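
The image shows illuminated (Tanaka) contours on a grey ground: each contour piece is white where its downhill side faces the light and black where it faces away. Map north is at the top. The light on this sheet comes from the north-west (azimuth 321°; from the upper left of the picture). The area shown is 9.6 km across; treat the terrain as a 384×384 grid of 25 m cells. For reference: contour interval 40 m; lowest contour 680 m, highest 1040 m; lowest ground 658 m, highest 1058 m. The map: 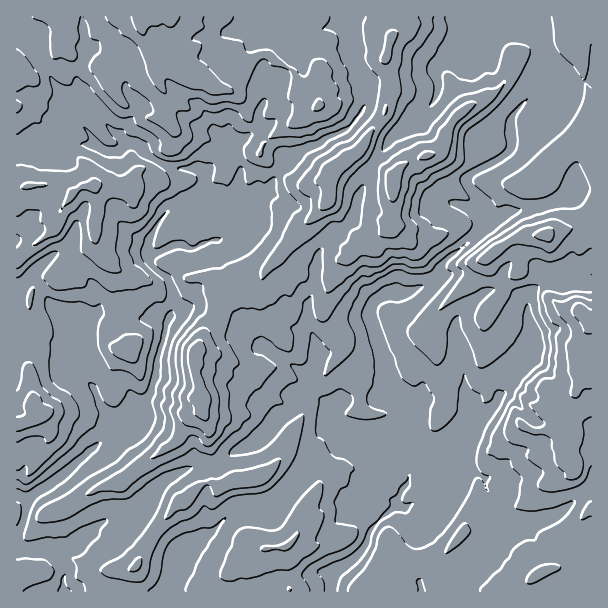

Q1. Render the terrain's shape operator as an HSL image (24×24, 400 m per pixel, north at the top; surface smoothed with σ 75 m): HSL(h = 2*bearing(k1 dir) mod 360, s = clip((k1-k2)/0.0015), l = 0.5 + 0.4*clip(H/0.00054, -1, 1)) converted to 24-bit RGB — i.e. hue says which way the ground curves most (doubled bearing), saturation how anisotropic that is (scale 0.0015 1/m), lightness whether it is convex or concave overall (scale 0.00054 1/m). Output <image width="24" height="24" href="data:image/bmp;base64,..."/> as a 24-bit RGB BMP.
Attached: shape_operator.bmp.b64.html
<image width="24" height="24" href="data:image/bmp;base64,Qk32BgAAAAAAADYAAAAoAAAAGAAAABgAAAABABgAAAAAAMAGAAATCwAAEwsAAAAAAAAAAAAArW6HNoXGLT6c0HmB4DZqLtkrOmZ7lW6wyFl9hZBPVXZLtc9Yf14lEF+C3a3HpoJmQT+BpLp1bnuYT6i5r3m6wIefd1+fZ4GTn48TcAoOQcR0Vpt6kGm69JaPOlxtT3p0bGGPy5m3pZHJzJqnnlvKH5g9Az0q68+8XWO3sWHJnpthXXxrWY2OgKp/pmV0j2mSjRf5matrL3o7VIVPQnBY+pOomydDL2YvMHhbncqoXE6h4pKuWMCcfHDVADmY2euackV5Q3Vn4JuteZahPnhbe4RCql+1tFxlAUKQ79b18ajpR2grSnMgEkQ5+NPle1fHeK0jIS0JJUMURbNW37WbOT9bqHNiMG4qcIJEoYV9N5+GvYZzo0Ctt2pbNWEkRd8tdNUEAjEKsEqB4bj5+tH5Flw3DWwY43TR0Kzy39D7mc7uCDko4Z+Ha1mceoOSmnqhQUquRIpURH55ulkpRXpHsVRi3Iu4DMlN34nEyVyRBjQZRW05PayF/8z2YULQIT4MIYoGRG423HmkqlrYOKtvj2WZk3+WiaF+Zz+QoYJrTFWF13GzTYV3VqB0g619NEnqV7s2zdiEW02mJYpmNXkoLF9M/ISg3Rm9meWDJG9BJ19I7L63O2l3dVJLhXxOhV5MQ4uDtZB5THh1LFqd5qrQb8TMbKdxwTSI2Hnpz9bvfG6/dzOReLJqERc0xmqY9PLXer/KjF24Qm2DJL0nuTe1dm+ahoqlfpGwUUmqv56CXGGSK3FaROtG1jaCqIZxnVZWh+tNZWJAmEprqjGJnT9oAJ6JcECT9/vQkj52fVSBnZJ4SaB50Sd9RX5igY93hU93i1RZia1WcUaHoaRiCjYu4qjUyXe7tHd5zsVrclBoWUFupkWD27+DAKGyMiaG+vrRYnCpY4m1wGDAxUosHlp72494U5t8YkZ3lWJwpcOKLiVs0cKYWYyGBywa0zQ9wbaOvZZrf2KgRUp0YZ3Itt3F0nfkADVO9uTVn0V8ajxEizhepcqYUCNnt+CpP0CbakqGmomvus6XMBpVy9WgZYGLIxxPf8Myy5JpitxcdzddWEM0SYo2p7Q+jF8pCikkk6EWy2RXfllyb5xktalgWiHQisBLIiZJZ6mgTWui8b3HGVBn17qtW5BuKgtKm+XH1Pb34Ko3sCukfbi8PmuRpKdentDLRQmfVLyLwpaMl3iqramOqmtjHki00qx4M00iJE8fN1EcH40s853LPngezUY2AlFJMP84kLEUHN8DLcCTulCkfMCToOXMXQynX3/thpu7bnWbjXmu0Y6rh5hwHTJ18srPzUbCLyqTpNBKAz0kUBP/+tHhJLepwzWUZ34ranY7+Hu4H+sACi5oy+ipoHtJDiM6lJ8banwtT245UGlLmGGI45qpLHNhN62O46/n1IDaqePgxo/pADMaFf/V/cz/u47wv+vtT1mdR4Zw88S+AB0z6+Giry9wIcuKIaDMtZK8bYabT4lzTWxqvGB+/IOeDoJCOEJ45deiML6JX0yE0o+3Bi4xGTsFkskZ626cm2PIhXnDN8fG0G7uad9mi7Xf0nbKGqOsE4pAuHx3ZF2OM1xvsjNaqORw6NB1Dh07++3Qfko/HDYciLQ6kyakl33MgcROM38rcoFTWq95VVqvo0+ulrfPoVi93HHNkUwARgt1wL9ohSVcFcpVLLG20bDd/MTUAzAw6PvO91zMkrFOE45eFsGHW2214rTSj2SiZH2GcXxFdHE6W8QycTobaXYYLwQM8+TYUpTQSb2oHki98pWxITsNAjMA4j2D/8zeADMlvZHc/8ztKYK6XFSWOHVeQ4RF1oyxaIShY6tycbOakkCQsi9clCMif5bVweqeeixERSkfa8o+HVmT8cbv2JLNAFoW47MA/1s/CCsSxzc1/5CuH2ItPHBpa41uSXNavXh9uIN/PU6Mm4pPmCt/kejIPoEvz6ZrnR6Bl6rigue5LUdvY6uC4MW0wKfWBRQu/OTPRmqyE05K79OR/c79JKGgVH1xX2ZxpKtun8qsmSKILjOKr+PCakOMt7l7sE2vqdzhd4msuGCNQkaAS8OK1NCKpmmlRBdXxux2U4B1NlJ7W41SY3A9+r3ILVxrcVVsjLFqnS5zt3CVPLC6lnBHd0FfmMtxY7p+i51cZGyHeGqcg6nDTTl9wMl4fDptQEaI8ePNbURHRHhcUnBgSWNqu9SNpUjNiFasbquHmEaVZ6xqUi7Bj26mh16xncmIqKp5fZ1bRZFtb4ZSgXhKsmhgSps9bjx/XomOy8B30o+vXJ+pSFB4dICAcpBSdj1jpLJyk2h6"/>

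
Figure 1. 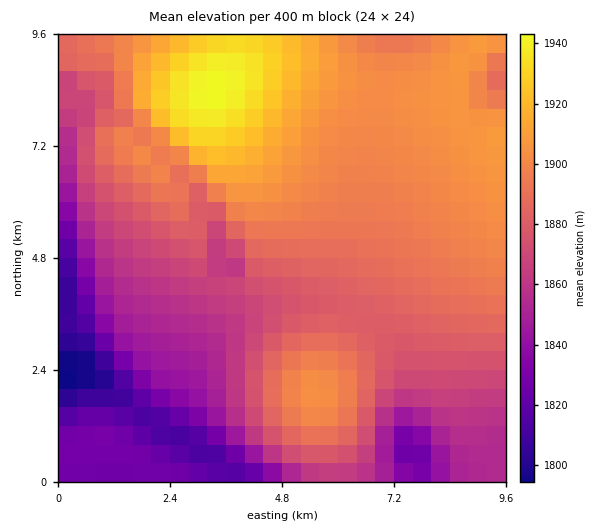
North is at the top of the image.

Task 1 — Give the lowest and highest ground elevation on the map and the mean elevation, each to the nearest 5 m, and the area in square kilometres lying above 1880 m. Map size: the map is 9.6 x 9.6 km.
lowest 1790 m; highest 1945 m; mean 1880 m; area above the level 51.8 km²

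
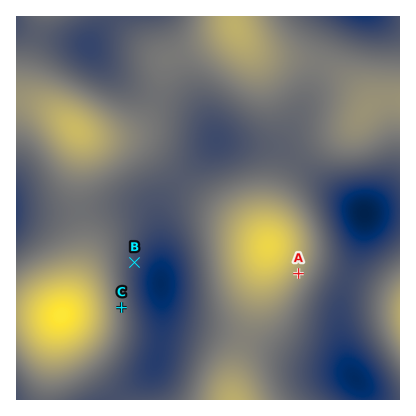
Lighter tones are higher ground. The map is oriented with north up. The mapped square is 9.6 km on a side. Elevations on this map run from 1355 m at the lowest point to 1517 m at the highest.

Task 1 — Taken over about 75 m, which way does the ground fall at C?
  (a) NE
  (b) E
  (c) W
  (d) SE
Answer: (b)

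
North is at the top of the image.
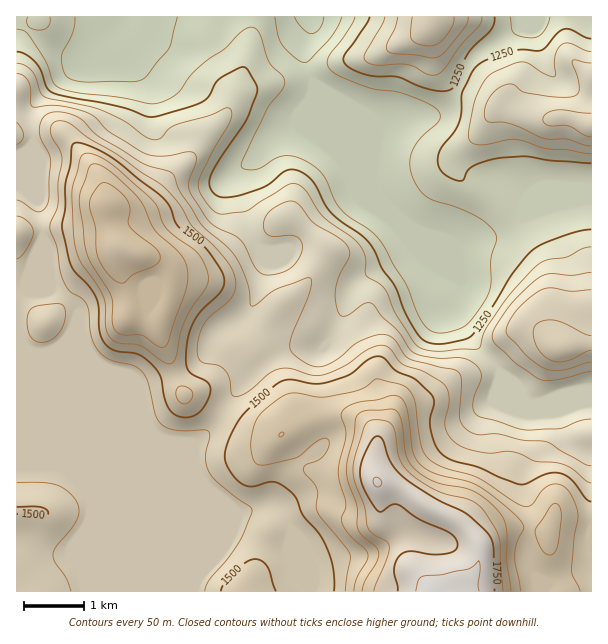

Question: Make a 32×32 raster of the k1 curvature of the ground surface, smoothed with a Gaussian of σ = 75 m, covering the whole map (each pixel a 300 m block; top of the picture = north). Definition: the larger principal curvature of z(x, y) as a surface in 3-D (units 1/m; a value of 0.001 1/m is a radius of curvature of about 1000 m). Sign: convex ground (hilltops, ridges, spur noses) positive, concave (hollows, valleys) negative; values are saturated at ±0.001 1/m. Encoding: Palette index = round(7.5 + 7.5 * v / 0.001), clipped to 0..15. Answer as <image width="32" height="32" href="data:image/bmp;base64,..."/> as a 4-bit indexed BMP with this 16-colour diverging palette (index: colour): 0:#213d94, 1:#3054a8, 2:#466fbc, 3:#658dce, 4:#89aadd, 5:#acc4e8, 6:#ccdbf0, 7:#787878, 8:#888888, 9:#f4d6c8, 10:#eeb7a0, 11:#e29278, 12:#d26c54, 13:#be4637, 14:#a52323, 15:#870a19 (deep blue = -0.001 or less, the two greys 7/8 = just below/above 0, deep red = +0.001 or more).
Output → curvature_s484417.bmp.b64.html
<image width="32" height="32" href="data:image/bmp;base64,Qk12AgAAAAAAAHYAAAAoAAAAIAAAACAAAAABAAQAAAAAAAACAAATCwAAEwsAABAAAAAAAAAAlD0hAKhUMAC8b0YAzo1lAN2qiQDoxKwA8NvMAHh4eACIiIgAyNb0AKC37gB4kuIAVGzSADdGvgAjI6UAGQqHAIiIiIiIm8mId5y5uZvZiKiIeIiIiIi7h3eXvbmt5nqniHd4iIh3i4d3h8yGb/h9p4mYiIiId3qoec7XiN+7vajMuYiIiHd5iLx9uO/bu5zLiZiIh3iIqViXj9/7rJeM2YiIiIiIibubqb/vd4qIm8h4iIiIiJqbqYiv6UZoipmWiIiHiId4qsqFf/p3iKqrvHiId4i7qZu6u8/teIeXd4uIiId4z7mJuqu6r6uWZ4h4d4iHd97ad7y8mby7yYeah4h4iFf6aYiqVq3azO2YnMiJiK18+GmZiGaL+masub7/nai/3udnioiZmdpUaf66mKy3f9nqeIm4mYrIZneNyYmHl2+ny7u6zJiLyIh2ecuqh5mvh7q9p3vZe6iHd4mciKeK3c3bypd2y8yHd3iYmonYic27qqmph8/rmId3iIiJ7Lraqnp4q8zqeIiId5mIiJV83ey6d5rNtmeImIqoeIiHrO+5uVV3nqh4iJmqh3eId3z8ic+Wd5ypiImZmHd4eIev6XZ86IiZiIiJmsuHeXq8/neIqt2Id4h3eIiuur3Pj/7cqZquyHd3d3d2bMve/N2ImIZ3e8qYiIiHiqrZqor5Rnh3iJq6u5mZiKyZvJdt6nd3eIeHuoi+/9idiJq777mIiId4mKt3eKrf3YeJePebqIiIeJech2aIec3uyHfH"/>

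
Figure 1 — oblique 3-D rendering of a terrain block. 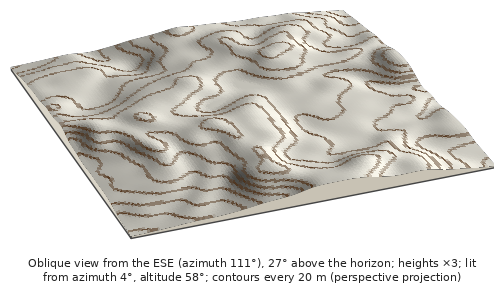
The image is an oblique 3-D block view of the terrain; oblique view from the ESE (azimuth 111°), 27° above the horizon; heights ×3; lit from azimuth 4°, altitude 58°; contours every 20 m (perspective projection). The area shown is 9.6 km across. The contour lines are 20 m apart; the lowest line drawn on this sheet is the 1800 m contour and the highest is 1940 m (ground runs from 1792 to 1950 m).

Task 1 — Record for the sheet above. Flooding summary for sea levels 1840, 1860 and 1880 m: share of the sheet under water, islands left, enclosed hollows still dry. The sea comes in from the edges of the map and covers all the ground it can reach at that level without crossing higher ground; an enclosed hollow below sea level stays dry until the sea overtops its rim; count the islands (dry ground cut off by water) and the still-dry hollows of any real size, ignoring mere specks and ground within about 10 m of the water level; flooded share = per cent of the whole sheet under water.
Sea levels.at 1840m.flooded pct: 10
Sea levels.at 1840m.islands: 0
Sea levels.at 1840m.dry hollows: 0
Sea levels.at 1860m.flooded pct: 20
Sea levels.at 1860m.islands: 0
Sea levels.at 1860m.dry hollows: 0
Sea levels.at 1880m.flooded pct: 41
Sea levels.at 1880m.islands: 0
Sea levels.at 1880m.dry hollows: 0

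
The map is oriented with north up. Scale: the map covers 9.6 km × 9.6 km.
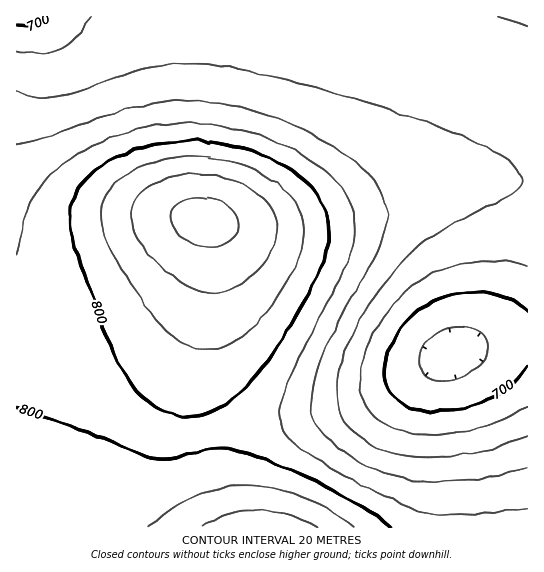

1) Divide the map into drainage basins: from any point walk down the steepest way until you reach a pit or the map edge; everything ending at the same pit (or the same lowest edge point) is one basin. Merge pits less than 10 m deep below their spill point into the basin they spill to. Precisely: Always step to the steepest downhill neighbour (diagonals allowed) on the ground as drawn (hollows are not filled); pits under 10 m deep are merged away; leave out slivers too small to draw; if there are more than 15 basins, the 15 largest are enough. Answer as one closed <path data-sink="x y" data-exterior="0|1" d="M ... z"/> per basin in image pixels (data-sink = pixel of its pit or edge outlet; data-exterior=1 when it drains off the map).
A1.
<path data-sink="450 354" data-exterior="0" d="M527 180l-49 0-40 5-36 8-64 22-52 10-41 2-39-7 3 9 0 38-9 52-23 63-44 96 0 19 6 13 9 13 5 5 374 0z"/><path data-sink="18 17" data-exterior="1" d="M201 16l-185 1 1 511 135-1-16-22-3-8 0-19 32-68 24-59 15-48 5-36 0-38-1-6-9-9-3-13 0-66 5-72z"/><path data-sink="527 17" data-exterior="1" d="M527 16l-325 0-1 47-5 72 0 66 4 16 3 3 28 5 55 0 52-10 64-22 36-8 40-5 49 0z"/>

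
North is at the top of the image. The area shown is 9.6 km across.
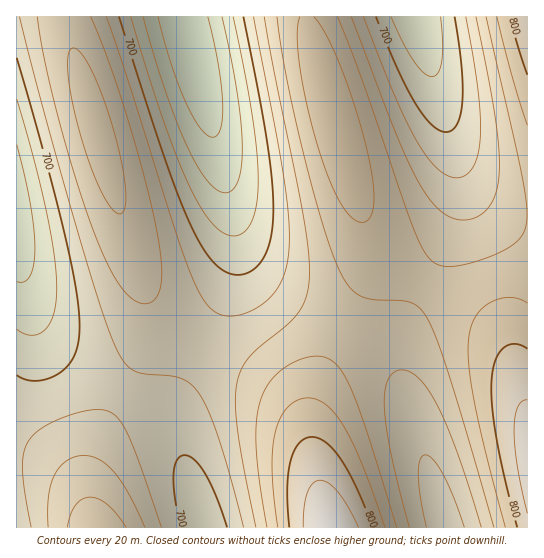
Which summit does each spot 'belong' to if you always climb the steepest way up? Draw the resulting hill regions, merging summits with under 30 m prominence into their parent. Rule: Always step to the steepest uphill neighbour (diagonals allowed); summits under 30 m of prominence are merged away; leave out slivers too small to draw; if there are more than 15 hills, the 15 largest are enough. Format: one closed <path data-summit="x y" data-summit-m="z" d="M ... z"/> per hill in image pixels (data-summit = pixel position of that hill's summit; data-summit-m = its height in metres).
<path data-summit="527 455" data-summit-m="829" d="M417 16l-234 1 34 130 20 88 14 31 19 21 11 8 78 42 15 11 15 15 10 15 9 23 38 127 81 0 1-313-14-2-23-9-10-7-16-19-13-33z"/><path data-summit="97 131" data-summit-m="767" d="M182 16l-166 1 0 241 16 56 13 25 18 18 88 54 17 16 9 16-4-20 3-26 19-42 26-48 14-42 0-36-6-31z"/><path data-summit="331 527" data-summit-m="837" d="M234 220l1 45-3 13-11 29-40 75-8 27 0 14 4 19 27 85 241 1-37-127-9-23-10-15-15-15-15-11-58-30-31-20-15-16-8-12-10-24z"/><path data-summit="97 527" data-summit-m="774" d="M17 259l-1 268 187 1-22-75-13-26-17-16-17-12-65-38-24-22-13-25z"/><path data-summit="527 17" data-summit-m="817" d="M527 16l-110 1 35 128 13 33 8 11 18 15 30 11 7-1z"/>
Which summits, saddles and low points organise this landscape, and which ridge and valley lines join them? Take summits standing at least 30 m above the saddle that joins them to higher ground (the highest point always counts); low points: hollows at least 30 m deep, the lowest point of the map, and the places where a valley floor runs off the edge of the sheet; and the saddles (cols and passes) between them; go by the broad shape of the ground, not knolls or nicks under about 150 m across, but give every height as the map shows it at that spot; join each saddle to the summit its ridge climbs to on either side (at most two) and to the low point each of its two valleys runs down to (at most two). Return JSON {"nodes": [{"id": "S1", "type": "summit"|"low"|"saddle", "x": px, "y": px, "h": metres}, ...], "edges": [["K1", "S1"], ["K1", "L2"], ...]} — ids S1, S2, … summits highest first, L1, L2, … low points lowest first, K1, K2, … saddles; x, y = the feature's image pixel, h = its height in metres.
{"nodes": [
{"id": "S1", "type": "summit", "x": 331, "y": 527, "h": 837},
{"id": "S2", "type": "summit", "x": 527, "y": 457, "h": 829},
{"id": "S3", "type": "summit", "x": 527, "y": 18, "h": 817},
{"id": "S4", "type": "summit", "x": 97, "y": 527, "h": 774},
{"id": "S5", "type": "summit", "x": 97, "y": 130, "h": 767},
{"id": "L1", "type": "low", "x": 187, "y": 35, "h": 625},
{"id": "L2", "type": "low", "x": 17, "y": 213, "h": 647},
{"id": "L3", "type": "low", "x": 417, "y": 18, "h": 665},
{"id": "L4", "type": "low", "x": 445, "y": 525, "h": 712},
{"id": "K1", "type": "saddle", "x": 425, "y": 283, "h": 763},
{"id": "K2", "type": "saddle", "x": 527, "y": 213, "h": 760},
{"id": "K3", "type": "saddle", "x": 345, "y": 329, "h": 754},
{"id": "K4", "type": "saddle", "x": 202, "y": 345, "h": 727},
{"id": "K5", "type": "saddle", "x": 122, "y": 393, "h": 717}],
"edges": [["K1", "S2"], ["K1", "L3"], ["K1", "L4"], ["K2", "S2"], ["K2", "S3"], ["K2", "L3"], ["K3", "S1"], ["K3", "S2"], ["K3", "L1"], ["K3", "L4"], ["K4", "S1"], ["K4", "S5"], ["K4", "L1"], ["K4", "L2"], ["K5", "S4"], ["K5", "S5"], ["K5", "L2"]]}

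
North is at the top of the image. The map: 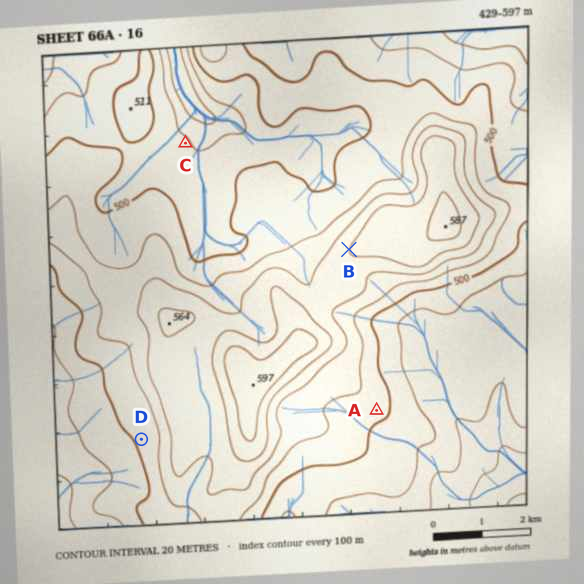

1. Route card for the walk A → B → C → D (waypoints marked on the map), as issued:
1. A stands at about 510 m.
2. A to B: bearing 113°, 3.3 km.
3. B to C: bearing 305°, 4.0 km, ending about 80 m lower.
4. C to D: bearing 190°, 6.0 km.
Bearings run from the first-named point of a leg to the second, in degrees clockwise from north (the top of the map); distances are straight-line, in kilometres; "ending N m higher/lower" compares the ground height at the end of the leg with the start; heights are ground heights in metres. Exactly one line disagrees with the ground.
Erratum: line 2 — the bearing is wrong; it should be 351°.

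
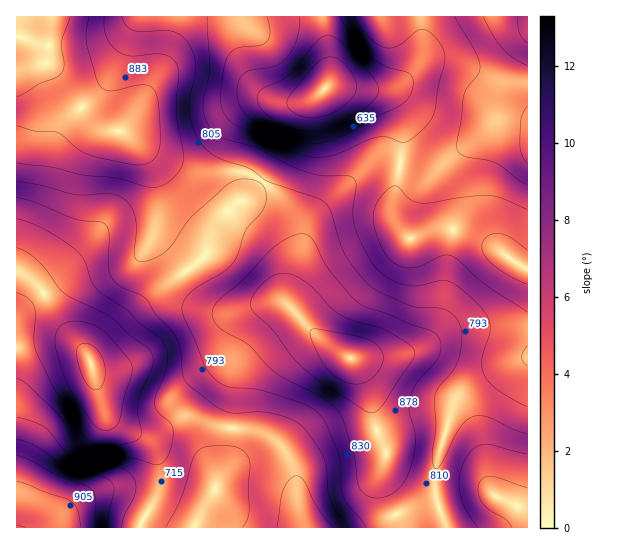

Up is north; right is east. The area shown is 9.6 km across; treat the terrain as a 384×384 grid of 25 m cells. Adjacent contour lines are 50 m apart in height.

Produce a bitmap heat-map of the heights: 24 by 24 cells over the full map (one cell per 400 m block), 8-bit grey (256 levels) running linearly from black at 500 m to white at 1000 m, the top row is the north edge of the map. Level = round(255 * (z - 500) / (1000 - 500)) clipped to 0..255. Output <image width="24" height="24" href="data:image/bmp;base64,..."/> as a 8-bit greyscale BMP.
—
<image width="24" height="24" href="data:image/bmp;base64,Qk12BgAAAAAAADYEAAAoAAAAGAAAABgAAAABAAgAAAAAAEACAAATCwAAEwsAAAABAAAAAAAAAAAAAAEBAQACAgIAAwMDAAQEBAAFBQUABgYGAAcHBwAICAgACQkJAAoKCgALCwsADAwMAA0NDQAODg4ADw8PABAQEAAREREAEhISABMTEwAUFBQAFRUVABYWFgAXFxcAGBgYABkZGQAaGhoAGxsbABwcHAAdHR0AHh4eAB8fHwAgICAAISEhACIiIgAjIyMAJCQkACUlJQAmJiYAJycnACgoKAApKSkAKioqACsrKwAsLCwALS0tAC4uLgAvLy8AMDAwADExMQAyMjIAMzMzADQ0NAA1NTUANjY2ADc3NwA4ODgAOTk5ADo6OgA7OzsAPDw8AD09PQA+Pj4APz8/AEBAQABBQUEAQkJCAENDQwBEREQARUVFAEZGRgBHR0cASEhIAElJSQBKSkoAS0tLAExMTABNTU0ATk5OAE9PTwBQUFAAUVFRAFJSUgBTU1MAVFRUAFVVVQBWVlYAV1dXAFhYWABZWVkAWlpaAFtbWwBcXFwAXV1dAF5eXgBfX18AYGBgAGFhYQBiYmIAY2NjAGRkZABlZWUAZmZmAGdnZwBoaGgAaWlpAGpqagBra2sAbGxsAG1tbQBubm4Ab29vAHBwcABxcXEAcnJyAHNzcwB0dHQAdXV1AHZ2dgB3d3cAeHh4AHl5eQB6enoAe3t7AHx8fAB9fX0Afn5+AH9/fwCAgIAAgYGBAIKCggCDg4MAhISEAIWFhQCGhoYAh4eHAIiIiACJiYkAioqKAIuLiwCMjIwAjY2NAI6OjgCPj48AkJCQAJGRkQCSkpIAk5OTAJSUlACVlZUAlpaWAJeXlwCYmJgAmZmZAJqamgCbm5sAnJycAJ2dnQCenp4An5+fAKCgoAChoaEAoqKiAKOjowCkpKQApaWlAKampgCnp6cAqKioAKmpqQCqqqoAq6urAKysrACtra0Arq6uAK+vrwCwsLAAsbGxALKysgCzs7MAtLS0ALW1tQC2trYAt7e3ALi4uAC5ubkAurq6ALu7uwC8vLwAvb29AL6+vgC/v78AwMDAAMHBwQDCwsIAw8PDAMTExADFxcUAxsbGAMfHxwDIyMgAycnJAMrKygDLy8sAzMzMAM3NzQDOzs4Az8/PANDQ0ADR0dEA0tLSANPT0wDU1NQA1dXVANbW1gDX19cA2NjYANnZ2QDa2toA29vbANzc3ADd3d0A3t7eAN/f3wDg4OAA4eHhAOLi4gDj4+MA5OTkAOXl5QDm5uYA5+fnAOjo6ADp6ekA6urqAOvr6wDs7OwA7e3tAO7u7gDv7+8A8PDwAPHx8QDy8vIA8/PzAPT09AD19fUA9vb2APf39wD4+PgA+fn5APr6+gD7+/sA/Pz8AP39/QD+/v4A////AN7Z07uSeXeCiomDdWNbaIigqKegobfJ0NHNx7aagHN7i4+GdGZjeZ2xsqeeqcbR0MS4qJqOfG10h42GdmppfqO+wq+cqcTKxqqYfWZgXl5tf4SBdmxwhafCybeboLa5tIyBZEA4R1hodHl5dHN9k7LGxredmKSkm3lsTiwqRWJscn6CgoeRpL7MxbGclJaQhmlWNRwjPmB1gpKXmqOwxNrdz7afkouAd1pHJxUhNVJ2kaCmrbvM4/Xv3Miwmod1a1E+IhosQld6mKivucrd7PTt28u7oop3alI/MDJEXHKKo7O8x9fi4NfOwrSsnot7bk9HRlBgcoOTpLTD097czr2vo5iVkIFxZEdKVGR7iYuPl6GzydTNv6yYhXx/fm1cUElRXGyElpeTkJOftMG+sZyEal9naVlKR1ZfanSDl56ZkpKYpbK0qJB1WlBXXFJKTmlzfoKGl6Ofl5SWnKaqoIhtWlhaXFpXXIOMlJaWoqunn5iVmJ2clIZxY2dqZ2VmbaOnrbK1vL2yp56ZmJCGgH93amx0dXJ1g7y+w8zS1c26pZaPhXNkY2twa2p1fYGGlMrLz9je3NG3ln5vXUc5PExdY2RtfIiPmNfU1NbY2c+zi2xSOCMVFSY9TldleIiQlubg29LMz8u0jmpKNCUPBREpPkxgdoOJkOzo4c/Bv7+zlW9UTEEkDhg2SlBcb32Ikujo4Mm0q6ymkHNmY1c8JzJUZV9gb4GUpejr4sepl5WUiHdvaVxIO09vdmtqeY2esQ=="/>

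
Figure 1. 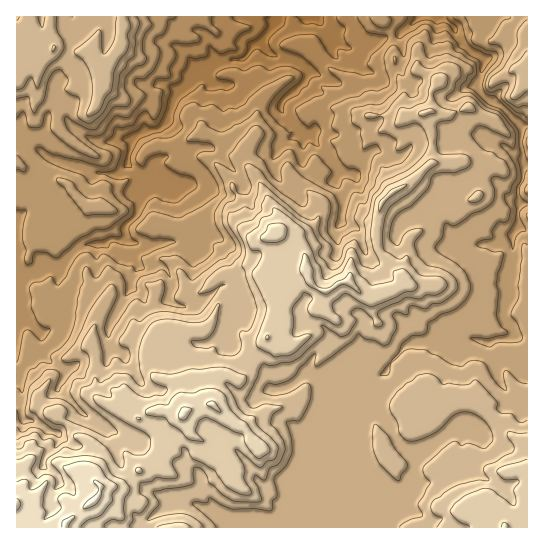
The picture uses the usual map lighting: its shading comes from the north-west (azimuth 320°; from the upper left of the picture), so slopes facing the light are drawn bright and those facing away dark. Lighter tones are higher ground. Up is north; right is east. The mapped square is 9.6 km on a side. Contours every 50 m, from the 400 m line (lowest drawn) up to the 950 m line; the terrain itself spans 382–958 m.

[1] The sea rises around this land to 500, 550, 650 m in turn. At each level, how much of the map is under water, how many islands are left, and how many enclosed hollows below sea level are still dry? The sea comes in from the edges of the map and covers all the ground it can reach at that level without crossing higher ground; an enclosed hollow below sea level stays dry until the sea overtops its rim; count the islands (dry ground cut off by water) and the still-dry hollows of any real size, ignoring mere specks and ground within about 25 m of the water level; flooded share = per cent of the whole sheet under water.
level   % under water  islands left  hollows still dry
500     9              0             0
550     18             0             0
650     42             0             0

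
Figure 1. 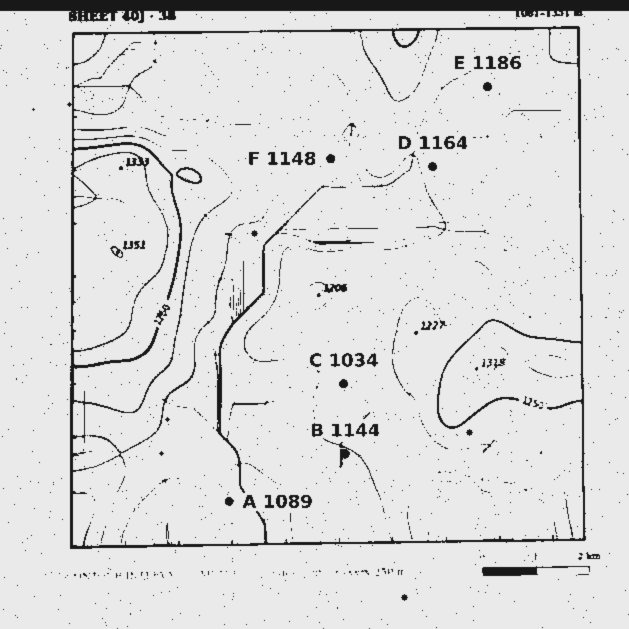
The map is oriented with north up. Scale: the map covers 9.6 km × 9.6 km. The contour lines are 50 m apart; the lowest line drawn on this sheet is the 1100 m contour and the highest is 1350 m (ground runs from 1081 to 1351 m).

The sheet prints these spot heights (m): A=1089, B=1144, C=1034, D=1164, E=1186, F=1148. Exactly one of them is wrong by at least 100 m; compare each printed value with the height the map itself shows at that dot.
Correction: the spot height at C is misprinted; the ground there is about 1159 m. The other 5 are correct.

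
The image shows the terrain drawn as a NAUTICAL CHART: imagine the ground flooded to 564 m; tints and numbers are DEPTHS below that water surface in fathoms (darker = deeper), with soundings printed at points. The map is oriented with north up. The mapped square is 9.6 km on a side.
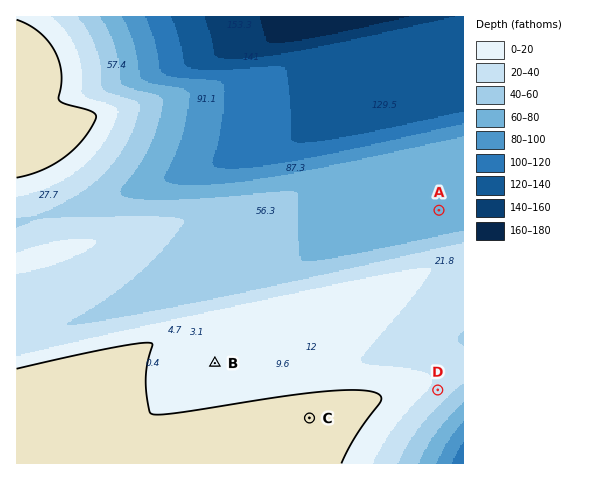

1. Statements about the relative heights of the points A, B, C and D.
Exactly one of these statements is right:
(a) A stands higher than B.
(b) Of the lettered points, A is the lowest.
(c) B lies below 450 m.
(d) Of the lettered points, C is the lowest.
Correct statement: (b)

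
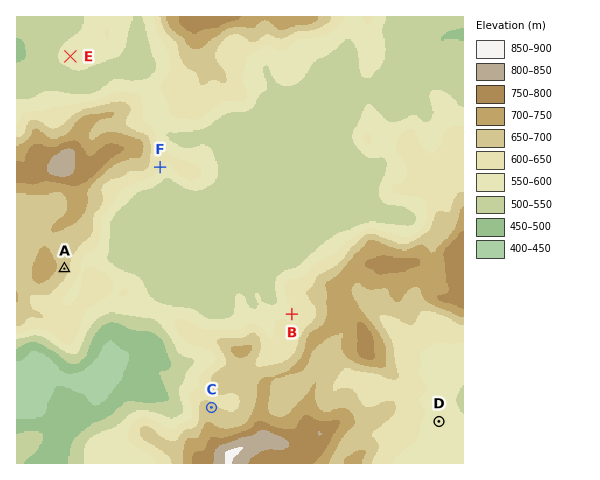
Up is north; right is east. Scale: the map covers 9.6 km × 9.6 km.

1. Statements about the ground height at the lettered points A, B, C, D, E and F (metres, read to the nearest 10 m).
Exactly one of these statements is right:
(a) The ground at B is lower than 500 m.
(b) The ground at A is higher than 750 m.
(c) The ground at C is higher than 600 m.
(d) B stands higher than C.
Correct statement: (c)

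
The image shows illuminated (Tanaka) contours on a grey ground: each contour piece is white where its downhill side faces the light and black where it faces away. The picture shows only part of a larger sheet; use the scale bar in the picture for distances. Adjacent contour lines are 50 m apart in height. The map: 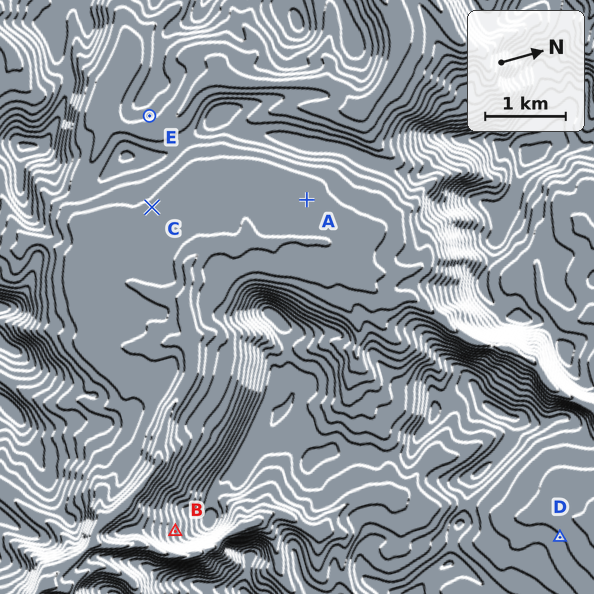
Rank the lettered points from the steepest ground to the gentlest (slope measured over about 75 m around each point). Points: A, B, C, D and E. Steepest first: B E D C A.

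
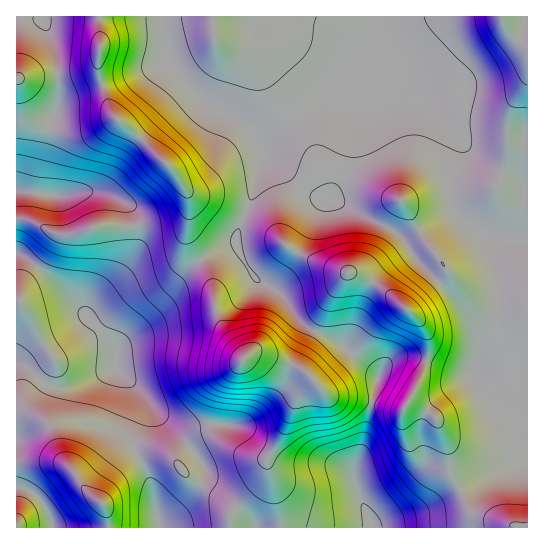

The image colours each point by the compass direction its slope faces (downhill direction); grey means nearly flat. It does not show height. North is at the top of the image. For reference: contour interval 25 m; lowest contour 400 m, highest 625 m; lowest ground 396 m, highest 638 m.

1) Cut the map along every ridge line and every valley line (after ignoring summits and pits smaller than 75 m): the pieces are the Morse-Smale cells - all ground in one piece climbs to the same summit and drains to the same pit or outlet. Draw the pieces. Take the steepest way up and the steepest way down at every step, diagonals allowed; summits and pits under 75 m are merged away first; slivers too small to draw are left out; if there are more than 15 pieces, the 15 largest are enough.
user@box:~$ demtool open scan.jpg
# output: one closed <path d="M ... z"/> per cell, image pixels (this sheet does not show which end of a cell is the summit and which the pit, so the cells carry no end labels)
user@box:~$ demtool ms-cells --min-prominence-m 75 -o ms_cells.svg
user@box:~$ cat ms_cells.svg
<path d="M527 16l-366 1 7 42 33 41 40 23 14 14 10 22 17 9 31 25 10 7 20 4 52 28 10 10 10 16 44 44 18 23 4 8 0 14-6 22 0 6 14 16 8 16 26 22 2 24-2 8-18 7-82 43-45 13-4 4 154-1z"/><path d="M22 191l-6 0 0 171 10 5 17 16 11 5 23-1 38-19 24 22 4 8 0 11-10 21 0 15 19 42 9 41 211-1-1-8-11-20-7-24 8-24 8-41 10-32 0-3-10-10-30-22-33-16-11-12-11-17-7-7-22-13-11-16-7-18-16 5-28 16-72 77-4 18-4-15-22-24-4-8 8-15 30-29 8-14 4-13 0-16-4-15-10-10-22-9-22 0-16 4-13 0z"/><path d="M161 16l-116 0-2 3-27 0 0 171 34 6 13 0 16-4 22 0 26 12 6 7 3 8 1 23-6 19-6 8-30 29-8 15 4 8 22 24 4 15 4-18 72-77 12-8 31-14 1-12 14-29 12-43-2-10-6-12-14-14-40-23-29-34-5-12z"/><path d="M263 157l-12 45-14 29-1 12 8 19 11 16 22 13 7 7 11 17 11 12 37 18 36 30-18 76-8 22 7 26 11 20 1 8 51-16 82-43 18-7 2-8-2-24-26-22-8-16-14-16 0-6 6-22 0-14-13-20-53-55-10-16-10-10-52-28-22-5-39-31z"/><path d="M17 363l-1 123 14 5 11 10 8 13 4 14 106 0-7-41-19-42 0-15 10-21 0-11-4-8-24-22-38 19-23 1-11-5-17-16z"/><path d="M17 487l-1 40 35 1 1-6-3-8-8-13-11-10z"/>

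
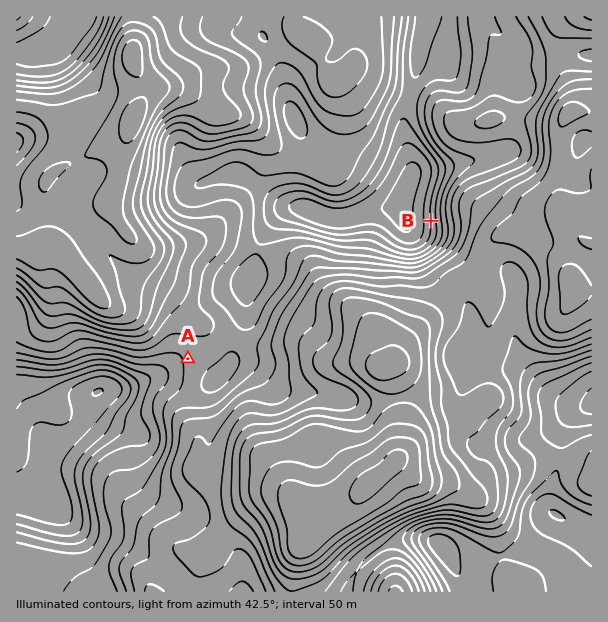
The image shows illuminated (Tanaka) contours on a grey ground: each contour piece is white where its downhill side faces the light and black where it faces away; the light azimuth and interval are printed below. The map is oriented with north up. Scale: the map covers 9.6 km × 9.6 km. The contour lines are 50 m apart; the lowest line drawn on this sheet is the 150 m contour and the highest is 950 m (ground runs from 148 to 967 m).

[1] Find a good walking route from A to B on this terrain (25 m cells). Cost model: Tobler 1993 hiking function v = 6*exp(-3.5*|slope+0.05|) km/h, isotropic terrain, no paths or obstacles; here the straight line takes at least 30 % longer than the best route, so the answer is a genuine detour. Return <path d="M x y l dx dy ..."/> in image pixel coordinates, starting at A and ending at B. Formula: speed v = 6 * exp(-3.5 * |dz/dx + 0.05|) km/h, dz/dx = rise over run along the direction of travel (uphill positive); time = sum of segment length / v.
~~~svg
<path d="M188 359l63-32 7-7 6-12 26-26 10-21 5-4 6-3 102 0 9-5 6-6 3-6 0-16"/>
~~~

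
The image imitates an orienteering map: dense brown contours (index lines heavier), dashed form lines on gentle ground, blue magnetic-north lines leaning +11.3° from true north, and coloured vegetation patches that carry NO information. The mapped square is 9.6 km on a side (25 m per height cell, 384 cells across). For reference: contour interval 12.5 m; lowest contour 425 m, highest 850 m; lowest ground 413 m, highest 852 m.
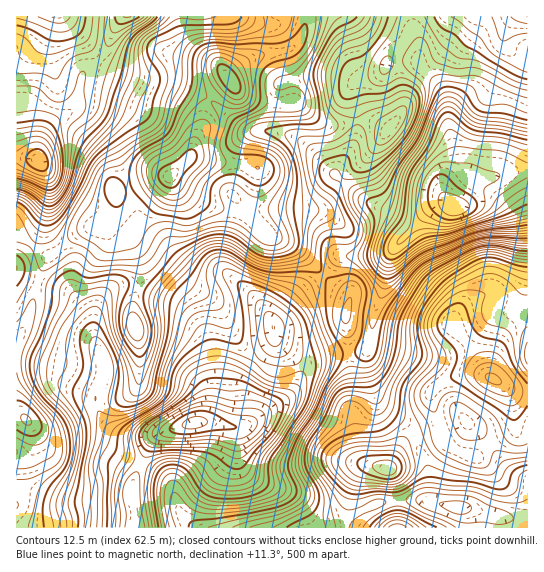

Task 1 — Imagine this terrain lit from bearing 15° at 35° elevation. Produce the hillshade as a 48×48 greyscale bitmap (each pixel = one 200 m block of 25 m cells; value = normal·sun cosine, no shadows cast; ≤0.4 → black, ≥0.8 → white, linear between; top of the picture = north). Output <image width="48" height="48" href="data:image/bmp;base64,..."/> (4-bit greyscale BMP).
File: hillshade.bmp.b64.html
<image width="48" height="48" href="data:image/bmp;base64,Qk32BAAAAAAAAHYAAAAoAAAAMAAAADAAAAABAAQAAAAAAIAEAAATCwAAEwsAABAAAAAAAAAAAAAAABEREQAiIiIAMzMzAERERABVVVUAZmZmAHd3dwCIiIgAmZmZAKqqqgC7u7sAzMzMAN3d3QDu7u4A////AGZ4iHd3dkRWiaqruqqYZmZ5q8y7qYh3ZmZ4iHd4dkRXiru7u6qYZWZ4m7upiHZlVnd3d3d4dkRomru7uqmHZURFVnh2VEREVnZmZnd3ZVV5qquqqXZUMzIhATRDMiI0VlVVVnh2VWeaqpmZhlQyIiMhEjQzMyJFZlVVVnh2VnmrqYiIdlQyI0VVVmZUQzRWVGZWZndmZ5vMupmYd3ZUVneJmYdURVZlQ1Vmd3ZneKzMy6qZmYdmeJmqqodVV3dlREVniHdmd4mru6qYmYiIiZqqqYZWeHdlVlZ5mYdkMzRniIdmd4iJiIiZmHZWd3ZlZnirqodTEAAjRFREVWeIh3eIh2VWd2VVVpq7qYdUIQASIzNERFZ3d4iYdlVWZUREVpu6h3ZmUzREM0REMjRWeJqpdmZmVEM0Z5qYdmZmVWZmVEVDIjRWeKqph3iHZURWiYiHZmdlVWZlVEQzNGZmeJqph4iHZmZ4mnd3d3dkNGZVREMzWId2ZniYd3d3ZniJmXZmd3ZDNFZlVERFeIdlVWd3ZmZVVniIh3Zmd3UyNWZmVVRXiHdlRFZnZlREVniIh3ZmZmVDRod2ZlVnh2ZURFZ3ZlVFZniIdndmZlVEaJh2ZVZ3dlVERWZ3dmZmd3d3dnd2ZlVWeYh2VVZ3dUM0Vmd3eHeIiHd3d3d3ZlRWeHZmVmeHUyM0Vnd3iYiIiIdnd3d2ZUNFZmVVZnh1MiNFZ3iJqZiJmYd3iHZlVEM0VVVFV3dSABI0Z4mrupmaqpiJmVVlREMzNFVUVmQgAAEkeJmru6u8y6qru0VmVERERVZURDEAABI1d3eImqvN3czd3VaHZEVmZmZUMhAAI0VnZVVmd5vN7u//7miYdVZmZmVDIhETRniHVEZ2VXm87v//7Ymqh2dmZmQzMzNFZ4iGVWiXVWirze7u3Ku7l3dmZlQzRVVmd4h3Z4qYZmiZmqqqqszLmHZmZkM0Vmd2Zmd3iZl2ZneHdmZ4me7biHdnZTNFZmZlVWZ4mYZEVnd2VFZ4iO7Jd3d3ZURWVVVVVWeImHQzRmZmVWZ3eMuWVniIdmd2VVVWZ3iIdmVERFVVVmZmZodkRnmZh4mHZnd4iZmXZVZUMzNFVVVVVVVDRomZmaqYh3iaq7qGVFVVQyNFVVREQ0MzV4mZmaqIiHeJqZdkRFVWVDNWZTMiIjM0Z4iIiJh3h3ZmZVQzVmZmdlRWUyEREVRFZ3iHd3d3iHZCMzM0aIh3h2VVQiIiM2ZVZnd3d3Z3d3UzRVVWiZiImIdUMjRERWVVZmZnd3d3d1NFd3d4mIiJmZl0M0VVRFVWZmZnd2ZnZURoh3eIiHd4mal1M0VUM1VWZmZ3ZlVmVVaZdlVnd2Z3iJh1RERDNGZmZmZ3ZVVmZnmpdVVVZmZmZ3dlVEQ0VmZVVVZ3ZVZneKu5h2ZVVVVVZmZlVVRFZ2VVVVZ4iIiImsy6mYd2VURVZmZlVVVWZkRERWd4mqmJq7uqmId3ZURFZmZVVVVmZUREVmd5u7mZqqqph3d3ZURWZmZVVVZmVQ=="/>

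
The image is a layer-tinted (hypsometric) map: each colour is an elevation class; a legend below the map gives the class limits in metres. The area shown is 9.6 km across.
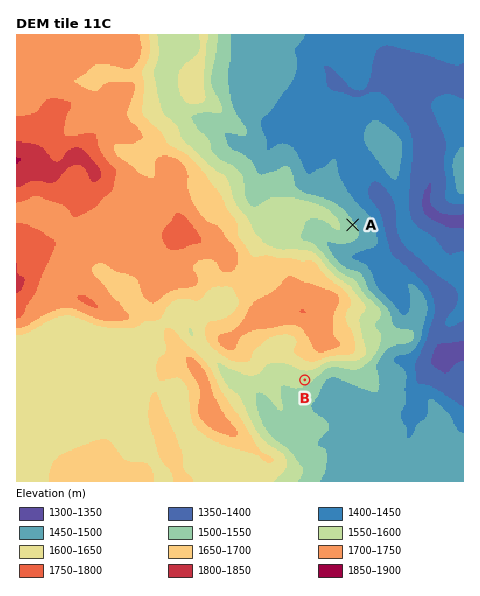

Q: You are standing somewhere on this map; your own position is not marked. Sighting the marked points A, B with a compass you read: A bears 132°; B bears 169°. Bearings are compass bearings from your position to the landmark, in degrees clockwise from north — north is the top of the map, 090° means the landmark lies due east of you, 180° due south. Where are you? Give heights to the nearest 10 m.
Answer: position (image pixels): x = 258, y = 140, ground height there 1470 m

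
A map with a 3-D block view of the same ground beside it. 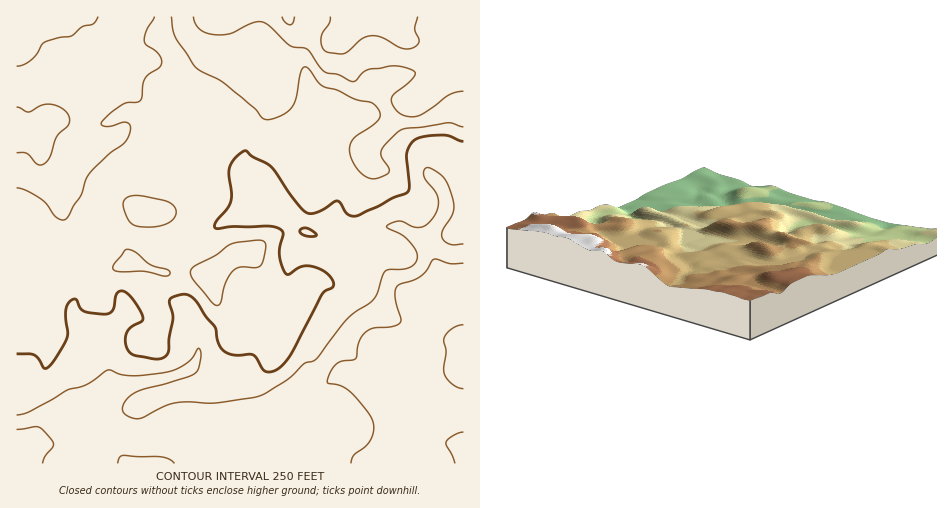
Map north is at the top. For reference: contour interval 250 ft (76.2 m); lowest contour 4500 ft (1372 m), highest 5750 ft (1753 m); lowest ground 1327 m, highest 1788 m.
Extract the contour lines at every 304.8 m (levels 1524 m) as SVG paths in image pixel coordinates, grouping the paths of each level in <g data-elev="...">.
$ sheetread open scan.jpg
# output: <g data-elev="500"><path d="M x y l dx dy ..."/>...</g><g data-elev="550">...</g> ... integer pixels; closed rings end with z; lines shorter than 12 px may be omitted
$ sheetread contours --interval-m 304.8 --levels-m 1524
<g data-elev="1524"><path d="M17 354l17 1 5 4 4 9 4 0 8-9 12-20 1-6-2-21 3-10 6-3 2 2 3 7 4 3 24 3 5-5 4-16 5-2 4 2 6 5 8 11 3 9-1 3-11 6-4 6-2 9 3 8 8 6 18 3 8-1 5-3 2-5 0-11 4-21-3-18 4-3 11-3 5 2 5 4 11 16 8 10 4 16 5 8 11 5 18 0 4 2 8 13 5 2 7-2 7-5 7-9 31-60 4-5 8-4 1-4-4-6-5-5-14-6-10 1-11 7-4 0-5-9-2-10 4-23-5-4-12-2-51 2 1-6 11-13 4-7 1-9-3-21 1-6 4-6 11-9 7 6 17 8 5 6 23 32 10 10 5 1 7-2 18-11 4 2 6 11 8 2 53-24 1-7-2-31 2-8 5-6 11-4 19-1 19 6"/><path d="M306 236l8 0 3-1-9-6-7 0-1 3z"/></g>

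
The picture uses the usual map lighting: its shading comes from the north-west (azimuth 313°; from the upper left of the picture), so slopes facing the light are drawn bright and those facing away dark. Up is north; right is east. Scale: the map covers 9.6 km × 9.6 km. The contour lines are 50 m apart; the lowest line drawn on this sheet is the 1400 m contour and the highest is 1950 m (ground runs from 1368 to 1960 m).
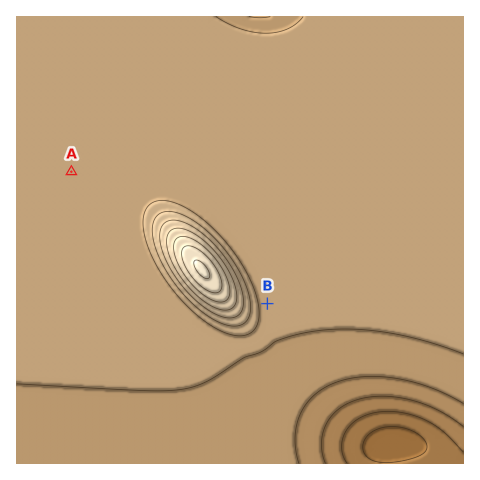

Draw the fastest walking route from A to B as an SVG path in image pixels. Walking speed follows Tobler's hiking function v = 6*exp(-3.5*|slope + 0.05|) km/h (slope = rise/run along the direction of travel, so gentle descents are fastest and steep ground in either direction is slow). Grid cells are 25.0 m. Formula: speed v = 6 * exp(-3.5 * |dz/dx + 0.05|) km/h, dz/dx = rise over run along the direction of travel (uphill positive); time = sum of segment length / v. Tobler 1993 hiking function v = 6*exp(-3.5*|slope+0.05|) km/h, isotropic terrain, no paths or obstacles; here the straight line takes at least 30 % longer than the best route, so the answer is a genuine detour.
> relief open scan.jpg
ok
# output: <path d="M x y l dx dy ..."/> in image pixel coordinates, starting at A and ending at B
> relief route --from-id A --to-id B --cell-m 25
<path d="M71 172l40 20 12 0 11 5 25 0 42 21 48 48 18 38"/>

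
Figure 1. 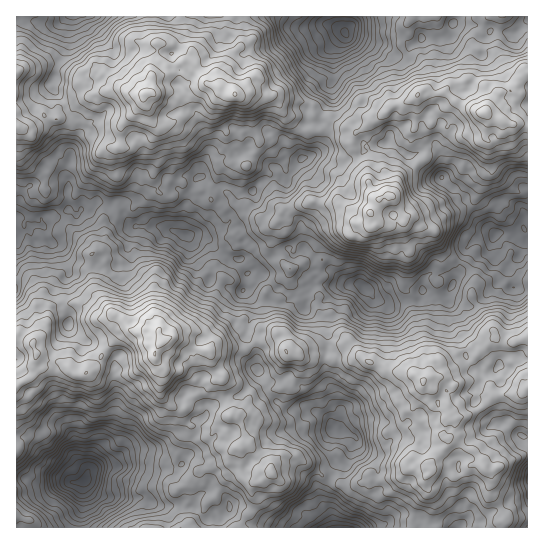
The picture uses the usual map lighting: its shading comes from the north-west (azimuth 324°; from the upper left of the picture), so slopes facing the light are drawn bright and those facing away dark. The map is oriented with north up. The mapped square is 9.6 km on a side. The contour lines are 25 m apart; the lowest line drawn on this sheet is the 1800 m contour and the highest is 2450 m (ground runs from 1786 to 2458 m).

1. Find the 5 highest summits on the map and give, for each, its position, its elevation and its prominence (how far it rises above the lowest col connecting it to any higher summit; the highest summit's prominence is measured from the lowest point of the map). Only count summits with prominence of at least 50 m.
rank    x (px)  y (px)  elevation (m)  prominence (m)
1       162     342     2458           672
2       143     94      2435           314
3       235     94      2427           73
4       485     113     2415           203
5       391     195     2406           152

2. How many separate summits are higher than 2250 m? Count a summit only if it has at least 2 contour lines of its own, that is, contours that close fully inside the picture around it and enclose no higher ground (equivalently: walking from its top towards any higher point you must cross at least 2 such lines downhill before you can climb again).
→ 8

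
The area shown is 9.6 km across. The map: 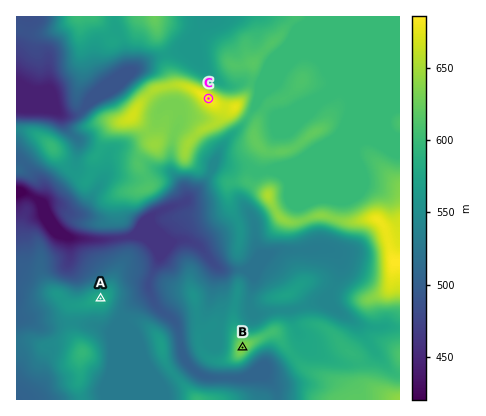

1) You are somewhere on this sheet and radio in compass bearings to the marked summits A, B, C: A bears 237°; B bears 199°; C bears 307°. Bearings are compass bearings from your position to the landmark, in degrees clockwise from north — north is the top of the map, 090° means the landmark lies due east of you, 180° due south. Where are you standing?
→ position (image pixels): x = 303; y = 169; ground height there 600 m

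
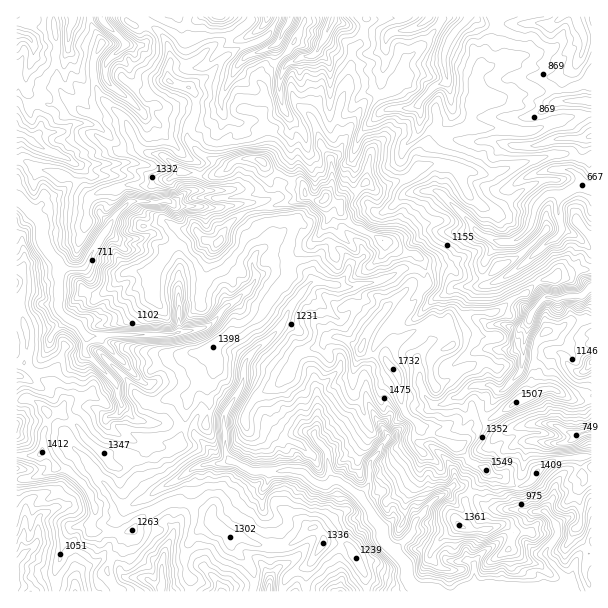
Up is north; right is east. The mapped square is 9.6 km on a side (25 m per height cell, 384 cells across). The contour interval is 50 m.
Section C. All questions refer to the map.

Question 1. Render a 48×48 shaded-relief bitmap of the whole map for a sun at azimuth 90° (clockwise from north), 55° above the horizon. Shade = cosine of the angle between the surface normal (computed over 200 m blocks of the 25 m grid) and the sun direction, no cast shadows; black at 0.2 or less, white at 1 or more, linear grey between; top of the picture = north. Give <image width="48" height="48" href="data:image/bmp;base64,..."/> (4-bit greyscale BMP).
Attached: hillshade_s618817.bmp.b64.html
<image width="48" height="48" href="data:image/bmp;base64,Qk32BAAAAAAAAHYAAAAoAAAAMAAAADAAAAABAAQAAAAAAIAEAAATCwAAEwsAABAAAAAAAAAAAAAAABEREQAiIiIAMzMzAERERABVVVUAZmZmAHd3dwCIiIgAmZmZAKqqqgC7u7sAzMzMAN3d3QDu7u4A////AHZs1lnO/mOu6Fvni921Xf/qdoq5qKu7hkV811zu7WPOt3zpas22f//VV963eLzchlVayXq83nXcd53Kp73Izt6Abu1Vmu/Jp6c3qIqc3ZS6eMy7y4zc3cxBjLp2Xv6IvblEd6y87sZ5is3Lq6zt3dmTJpeKve3lnspDac277tlovd3KmL3u7pa5AVvd7t70fruGZJ7avcqIzd24m6ve7VbLAI3t7v6Um6qrcp7tuay5ve2XvKic5jeqkzvtypuErbqYRt297amqrN2lm8usljN5qlaIibu3i5mYjeqtzO2Yir3anMu0eTRoibRI3s3KimaM7ZfNzN3u28qruGuEyhRFnYStzar9zIne2nvcy83N3TSJmO5kykAm237sy7iIeTTOuczLqq3t6xjNzus0e8AJyc//3u3aUhO9reuau6zM+gvu79VFbrEH3d3+7d79vTSd3v6pmZq++Qzt3bdGjWFcy83d2823eHit7t/Ua6rN7AbMzMhGuUS+7Krbe7qGrLyqvO6jqoq87ICLzdhHuEfuvezNg5y97qmsuc12uHib3uM4zuhXt0r9ne7cyEnNy7u92qmYN5mqz+Y2vsmHh1z9vczL73ne/u68/WqzR5mr3+o1e6m1aa7rrd3d7pnt7t/Y7qdVZlRWvtykV4qlnbzcu+/u/mfc3d/7vqqru7hRGN3LV1epfNvNzO7u/1G+7u7911VFVZx6UYvdpHqoWd3arO7u7uBa3v/9ZXdVaPwq20a+xomJhq3uqLur7shGaP/7JJhmfPs87ZR93HiYh3vf/KuWW93suP/7JWR3jftK3MtZ3cu5mYau//7bY5uIvf/8lxBZnetpzO2XvciZe8qc/+/t6SSd7P77ikA2ett3reyavJesdqu87+/5v8I53u3UW8JWNqpUvf25mJmqpo3t3d3tl9xVre+iPckkVndGvv3Ll2mrp53t7u3dzFvod96SKu0AeIaIfO3LqUSs64jO7/6GrebbWtxzOuyAJpZYdq3LpySv7sm93vhb7/qojZmEOMu8i6VFeZmYhlnv/e7M3YXO3+25jFmmVorIZmd1eIiaiant7f/+2Vvu3O7czEiauod3ZXmXiqeMq6fcnu3dyZzu7tze2oq8yHh3hkjISLjeyqfeff2KzM3dze7sl9zKZWaIeMpphUat25bPiv+pzMzNy7vN3Nt3d4mJy4aduXZ723nPxu/pvd3d3N3czZmYZ5hsy3Wu27q9yYvN+o37nLzMzM3c3oqYmYec2Hau65rOxa3M/7rbjLrN3du83aqpmonMmIee6Yvulc3N7+7pbKe83e7czLqaqazGaGe/+4vumLy87szdyYa83d7dzKmaudtodGze/ojumKua7sru/EW93d3cqcqLqNxpZI3M77W/2Ih47srf/UW93d3ep+t8pd6GY2zM3vt6/7VI3snP/VWszN7u2tptpI/4Q4ypzd76XOslz9md/mWcy83e7YZ+xKySeby6mt3eeO5Eru253sZ6zM3M3Zme17YFzcvNlW3OtN6RbNztjOtozczLuA=="/>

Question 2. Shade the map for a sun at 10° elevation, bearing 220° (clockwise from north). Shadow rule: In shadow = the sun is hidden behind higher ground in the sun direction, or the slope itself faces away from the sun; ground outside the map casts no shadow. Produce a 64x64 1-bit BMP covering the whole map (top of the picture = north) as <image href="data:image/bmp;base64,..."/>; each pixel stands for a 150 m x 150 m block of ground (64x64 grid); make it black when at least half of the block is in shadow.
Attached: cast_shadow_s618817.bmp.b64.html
<image width="64" height="64" href="data:image/bmp;base64,Qk0+AgAAAAAAAD4AAAAoAAAAQAAAAEAAAAABAAEAAAAAAAACAAATCwAAEwsAAAIAAAAAAAAA////AAAAAAAEHwIQQfAAAAYfjhgA8AABAD+cMAHw4BgAE5gwA/HgcAABgEAH8WHwgAAAHDf4AfGAAgD8P/gB+aJ/g/z/+H/5h38D+f/8f/GGfwP7//z/8QD34///w/+xAOH3///AQBAB4H///4ADocPAP///gY+BD7gP//uBn/DfOAfPcYc//978GwHghv//Hv+7E+CB//8d/5cxwYf//wP+BzBBj/n/H/wDoAEf/Hg/+gOAAh//g//3A8CCHf/v//8AwIIf//8//AHBgD+B/3/4AcEAfef/f/gB8BB8f79///jxAXxPj3///gGNvG/Hf/n/gDyY/9N/4GfAfA/7/34A58TgD///fADnwF5H//9+geJAP+P//3+B4IB7+//Df4DgYQB/////7ABgCAf//32eACAYB///fdwAgAY///98+QeADP////zgD8AD/////Ob/wAf////4z//AD/////gH//Af////IIA/gP////8B/AAI/////wf5iAf/////P/88D//////+AP////////wD////////8Gf///////8Bx9//////+wAPD//////wAR8P//////8DPw///////wZ8D//////+hXg///////zGaH/f/////k5+f//////+5n5///////9mPn/9/////8Z4/+//////DnD//v////9O5//+/////w=="/>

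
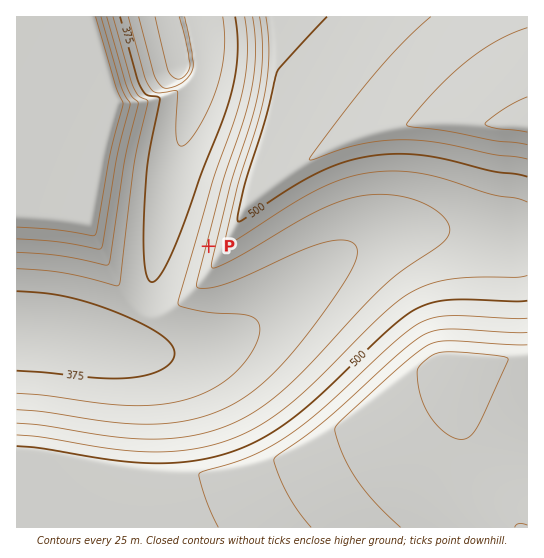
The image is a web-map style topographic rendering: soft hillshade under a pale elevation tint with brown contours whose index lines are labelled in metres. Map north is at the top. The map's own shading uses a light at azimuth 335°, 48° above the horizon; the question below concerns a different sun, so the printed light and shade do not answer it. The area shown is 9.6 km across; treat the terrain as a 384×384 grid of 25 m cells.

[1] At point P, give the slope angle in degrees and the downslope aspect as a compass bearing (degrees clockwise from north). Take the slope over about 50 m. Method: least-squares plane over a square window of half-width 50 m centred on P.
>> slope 8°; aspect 284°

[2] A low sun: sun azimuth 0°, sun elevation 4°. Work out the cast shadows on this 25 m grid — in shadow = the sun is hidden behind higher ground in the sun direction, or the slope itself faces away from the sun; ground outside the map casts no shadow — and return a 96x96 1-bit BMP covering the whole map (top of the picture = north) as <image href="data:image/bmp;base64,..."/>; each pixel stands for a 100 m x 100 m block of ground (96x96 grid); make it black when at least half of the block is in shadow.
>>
<image width="96" height="96" href="data:image/bmp;base64,Qk2+BAAAAAAAAD4AAAAoAAAAYAAAAGAAAAABAAEAAAAAAIAEAAATCwAAEwsAAAIAAAAAAAAA////AAAAAAAAAAAAAAAAAAAAAAAAAAAAAAAAAAAAAAAAAAAAAAAAAAAAAAAAAAAAAAAAAAAAAAAAAAAAAAAAAAAAAAAAAAAAAAAAAAAAAAAAAAAAAAAAAAAAAAAAAAAAAAAAAAAAAAAAAAAAAAAAAAAAAAAAAAAAAAAAAAAAAAAAAAAAAAAAAAAAAAAAAAAAAAAAAAAAAAAAAAAAAAAAAAAAAAAAAAAAAAAAAAAAAAAAAAAAAAAAAAAAAAAAAAAAAAAAAAAAAAAAAAAAAAAAAAAAAAAAAAAAAAAAAAAAAAAAAAAAAAAAAAAAAAAAAAAAAAAAAAAAAAAAAAAAAAAAAAAAAAAAAAAAAAAAAAAAAAAAAAAAAAAAAAAAAAAAAAAAAAAAAAAAAAAAAAAAAAAAAAAAAAAAAAAAAAAAAAAAAAAAAAAAAAAAAAAAAAAAAAAAAAAAAAAAAAAAAAAAAAAAAAAAAAAAAAAAAAAAAAAAAAAAAAAAAAAAAAAAAAAAAAAAAAAAAAAAAAAAAAAAAAAAAAAAAAAAAAAAAAAAAAAAAAAAAAAAAAAAAAAAAAAAAAAAAAAAAAAAAAAAAAAAAAAAAAAAAAAAAAAAAAAAAAAAAAB//AAAAAAAAAAAAAD//gAAAAAAAAAAAAD//gAAAAAAAAAAAAD//wAAAAAAAAAAAAD//wAAAAAAAAAAAAD//4AAAAAAAAAAAAD//4AAEAAAAAAAAAD//8AAHAAAAAAAAAD//8AAD4AAAAAAAAD//8AAD/AAAAAAAAD//4AAB/gAAAAAAAD//4AAA/wAAAAAAAD//4AAA/4AAAAAAAD//wAAAf8AAAAAAAD//wAAAf+AAAAAAAD//gAAAP/AAAAAAAD//gAAAP/wAAAAAAD//gAAAH/8AAAAAAD//AAAAH//AAAAAAD/gAAAAD//wAAAAAAAAAAAAD///gAAAAMAAAAAAB////AAAf8AAAAAAA////////8AAAAAAAP///////8AAAAAAAH///////8AAAAAAAD///////8AAAAAAAB///////8AAAAAAAAf//////8AAAAAAAAP//////8AAAAAAAAD//////8AAAAAAAAB//////8AAAAAAAAAf/////8AAAAAAAAAH/////8AAAAAAAAAB/////8AAAAAAAAAAf////8AAAAAAAAAAD////8AAAAAAAAAAAP///8AAAAAAAAAAAAH+AAAAAAAAAAAAAAAAAAAAAAAAAAAAAAAAAAAAAAAAAAAAAAAAAAAAAAAAAAAAAAAAAAAAAAAAAAAAAAAAAAAAAAAAAAAAAAAAAAAAAAAAAAAAAAAAAAAAAAAAAAAAAAAAAAAAAAAAAAAAAAAAAAAAAAAAAAAAAAAAAAAAAAAAAAAAAAAAAAAAAAAgAAAAAAAAAAAAAAAAAAAAAAAAAAAAAAAgAAAAAAAAAAAAAAAgAAAAAAAAAAAAAAAAAAAAAAAAAAAAAABAAAAAAAAAAAAAAABAAAAAAAAAAAAAAABAAAAAAAAAAAAAAAAAAAAAAAAAAA="/>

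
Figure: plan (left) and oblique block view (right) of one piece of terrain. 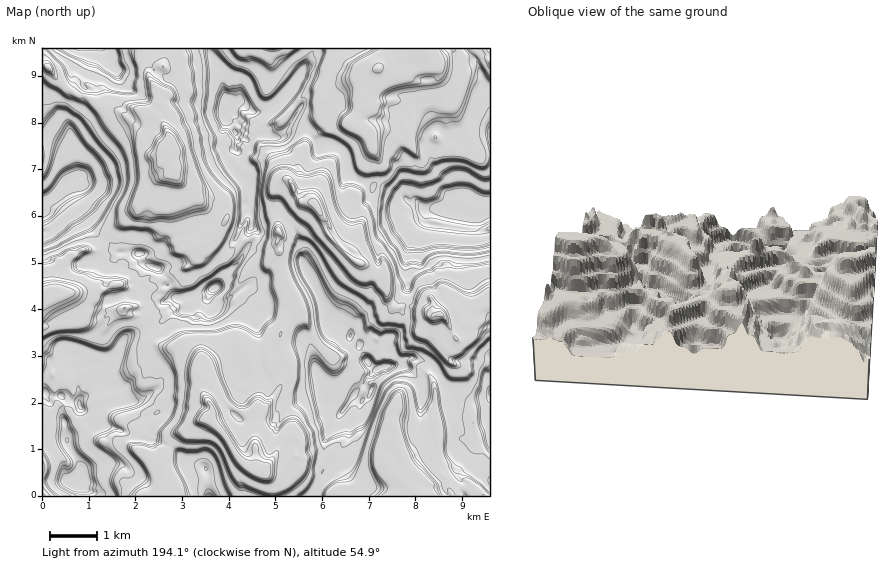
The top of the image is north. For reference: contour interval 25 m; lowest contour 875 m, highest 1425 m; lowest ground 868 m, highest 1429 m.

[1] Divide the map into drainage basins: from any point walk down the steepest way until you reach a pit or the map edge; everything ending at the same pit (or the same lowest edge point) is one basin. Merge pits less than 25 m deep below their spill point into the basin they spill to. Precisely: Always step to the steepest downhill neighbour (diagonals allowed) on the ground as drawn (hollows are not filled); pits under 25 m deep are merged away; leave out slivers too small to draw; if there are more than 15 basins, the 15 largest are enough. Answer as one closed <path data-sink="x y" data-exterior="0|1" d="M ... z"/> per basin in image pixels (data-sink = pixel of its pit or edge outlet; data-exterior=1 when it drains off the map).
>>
<path data-sink="214 423" data-exterior="0" d="M213 288l-8 12-18 9-16 5-22 15-21 6-6 5-10 24-4 4-6 1-20-5-7 4 4 12 0 26 6 14 0 8-7 6-9 1-3 6 4 9 9 13 0 8-8 9 12 8 0 8 231-1 9-25 23-29 4-23-7-8 22-30-8-7 2-4 9-5-9-16 0-5-12-13-15-6-3 12-16 18-5-14-18-26-14-5-16 1-24-16-11 6-6 0z"/><path data-sink="169 148" data-exterior="0" d="M208 48l-116 0-1 12-8 22 2 6-3 7 0 6-12 22 0 12 6 19 2 22-13 6-5 5 32 42 28 24-3 8 4 4 9 1 12-3 16 5 10 10 0 7 9 13 25-3 13-7 8-12 16-14 11-19-1-10 3-8 0-8-7-13 6-18-12-10 5-12-8-15 2-9-2-6 8-1 4 3 20-2 3 3 7 0 11-11 10-16-16-13-13 12-9 3-6 0-16-10-6 1-4 5-6-21-1-16z"/><path data-sink="379 68" data-exterior="0" d="M465 48l-151 0-14 27-18 21 17 13-9 14 16 7 15 15 13 0 7 3 5 9 2 14 8 9 13 3 5 4 3-1 9 2 24 14 7 0 11 7 11-1 12 2 4-13-3-5-3-12-16-16-6-14 0-15 5-7 6-1 25 18 1 9-3 12 0 26 6 2 11 8 10 0 2-2 0-100-5-8-7-27z"/><path data-sink="316 205" data-exterior="0" d="M334 145l-8 0-8 6-14 21-1 11-4 10-21 16-5 2 5 1 10 9 8 11 7 18-1 12 2 7 16 28 8 23 4 4 15 6 11 10 4 13 7 11 8 6 10-4 1-2 0-10-3-3 2-12 10-6 9-11 2-37-2-10 1-25 6-11 6-4 7-14 1-8 5-3-15-8-7 0-13-8-20-8-5 3-1 8-5 4-12 0-5-3-6-9 5-16-2-16-3-7z"/><path data-sink="421 495" data-exterior="1" d="M412 357l-38 14-3 4 2 11-4 10-8 4-7-4-10 12-1 3 7 7-4 23-23 29-9 26 176-1 0-61-16 2-6-12 0-8 3-3 15-1 4-3 0-8-23 7-9-2-20-34-12-10z"/><path data-sink="439 315" data-exterior="0" d="M450 210l-6 2-5 13-14-3-6 13-6 4-5 8-2 12 0 16 2 8-1 35-5 9-15 12-2 12 3 3 0 12 22-9 20 7 10 11 17 31 10 2 18-4 5-4 0-168-5-1-4-4-4-11z"/><path data-sink="43 302" data-exterior="1" d="M59 188l-11 10-6 3 0 157 5 0 6 5 18-1 4 4 16-16 3-13 8-12-3-8 8-15 20-8 10 0 4-2 5-4 2-6 6-4 2-10-14-5-12 3-9-1-4-4 3-8-28-24z"/><path data-sink="278 232" data-exterior="0" d="M276 211l-14 4-11-1 1 11-3 8 1 10-11 19-16 14-9 15 5 9 6 0 11-6 24 16 16-1 14 5 18 26 5 14 16-18 2-11-7-12-4-16-16-28-2-7 1-12-7-18-8-11z"/><path data-sink="293 189" data-exterior="0" d="M292 124l-2 0-12 13-7 0-3-3-20 2-4-3-8 1 2 6-2 9 8 15-5 12 12 10-6 20 6 8 20-2 22-14 7-7 9-28 17-18-8-3-12-12z"/><path data-sink="272 49" data-exterior="1" d="M313 48l-104 1 13 22 1 16 6 20 4-4 6-1 16 10 6 0 9-3 23-24 10-15z"/><path data-sink="48 67" data-exterior="0" d="M90 48l-48 1 0 86 11 3 13 7 6 6 3 10 1-7-6-19 0-12 10-18 5-17-2-6 8-22 1-9z"/><path data-sink="124 309" data-exterior="0" d="M146 288l-9 6-10 0-20 8-8 15 3 8-8 12-3 13-15 15 0 1 6-2 13 1 7-8 12 0 8-17 6-5 21-6 22-15 21-7 13-7 6-9 0-1-9 5-29 3-6 2-5-5-11-2z"/><path data-sink="43 495" data-exterior="1" d="M44 392l-2 1 0 102 40 1 1-8-12-8 8-9 0-8-9-13-4-9-4-26 3-15-4-4-10 1z"/><path data-sink="43 155" data-exterior="1" d="M45 136l-3 0 1 65 5-3 13-14 17-8-6-25-10-9z"/><path data-sink="489 63" data-exterior="1" d="M489 48l-23 1 12 16 7 27 4 7z"/>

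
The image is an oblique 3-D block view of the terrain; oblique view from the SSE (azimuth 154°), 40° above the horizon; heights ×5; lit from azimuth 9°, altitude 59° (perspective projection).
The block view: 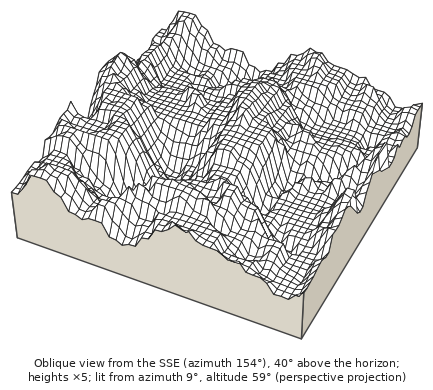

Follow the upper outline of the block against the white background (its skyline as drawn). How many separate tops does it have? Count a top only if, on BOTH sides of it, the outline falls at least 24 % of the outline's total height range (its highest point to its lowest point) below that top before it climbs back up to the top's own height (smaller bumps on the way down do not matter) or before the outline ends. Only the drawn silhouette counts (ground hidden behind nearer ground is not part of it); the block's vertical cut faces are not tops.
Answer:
1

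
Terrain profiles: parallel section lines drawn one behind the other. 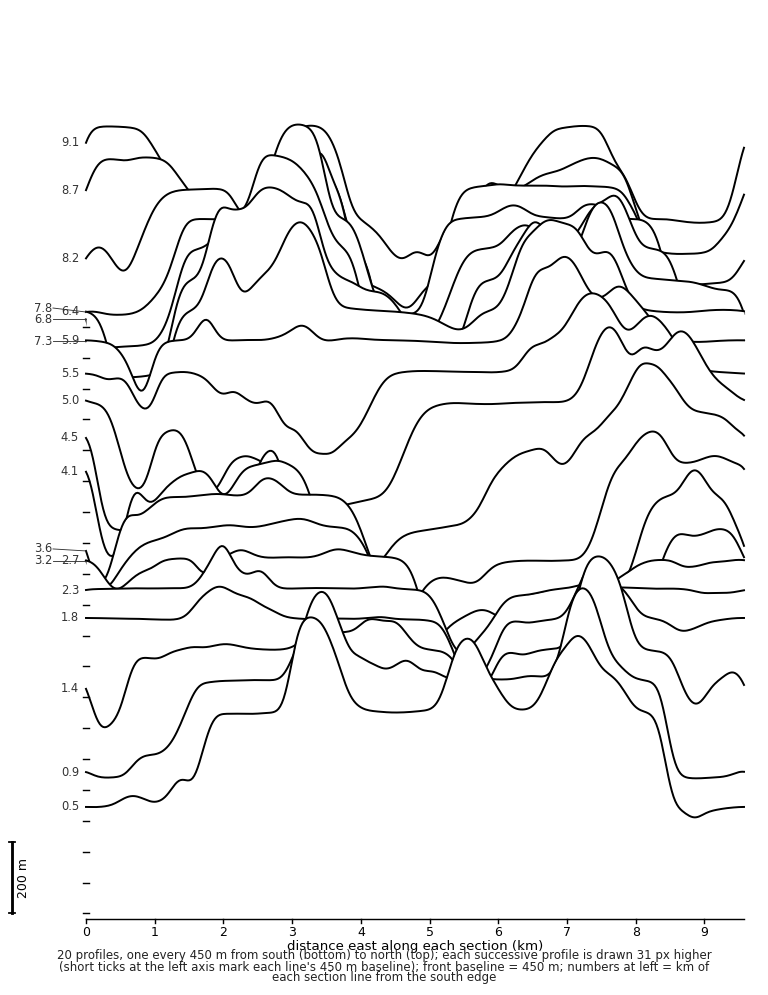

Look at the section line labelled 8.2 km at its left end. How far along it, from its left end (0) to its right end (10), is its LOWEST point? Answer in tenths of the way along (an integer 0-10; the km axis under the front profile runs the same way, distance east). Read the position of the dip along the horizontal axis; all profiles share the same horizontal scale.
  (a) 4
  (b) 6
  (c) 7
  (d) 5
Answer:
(d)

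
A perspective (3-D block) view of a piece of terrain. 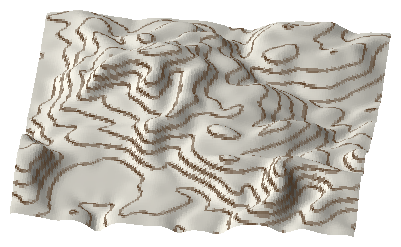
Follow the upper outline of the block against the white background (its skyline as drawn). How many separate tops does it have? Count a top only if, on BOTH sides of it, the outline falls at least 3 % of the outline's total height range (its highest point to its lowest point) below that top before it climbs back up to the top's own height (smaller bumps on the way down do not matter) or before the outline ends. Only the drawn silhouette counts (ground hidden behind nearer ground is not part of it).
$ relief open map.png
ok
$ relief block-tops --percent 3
2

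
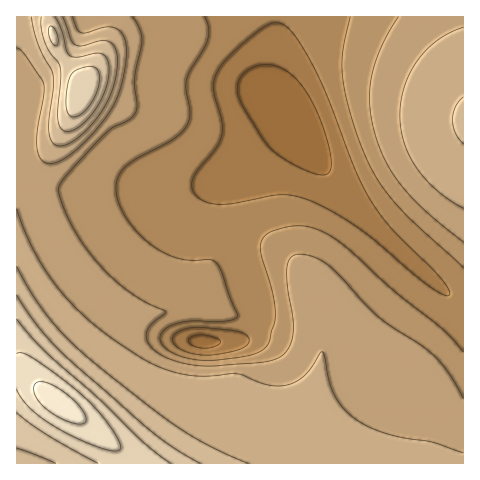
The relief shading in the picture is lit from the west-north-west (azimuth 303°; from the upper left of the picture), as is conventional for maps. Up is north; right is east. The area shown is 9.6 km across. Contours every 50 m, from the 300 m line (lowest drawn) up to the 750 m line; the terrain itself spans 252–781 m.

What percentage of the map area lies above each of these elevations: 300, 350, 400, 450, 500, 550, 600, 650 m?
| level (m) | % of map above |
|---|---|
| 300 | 97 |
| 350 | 88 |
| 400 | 71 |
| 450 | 52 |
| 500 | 30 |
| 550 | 12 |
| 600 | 8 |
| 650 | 5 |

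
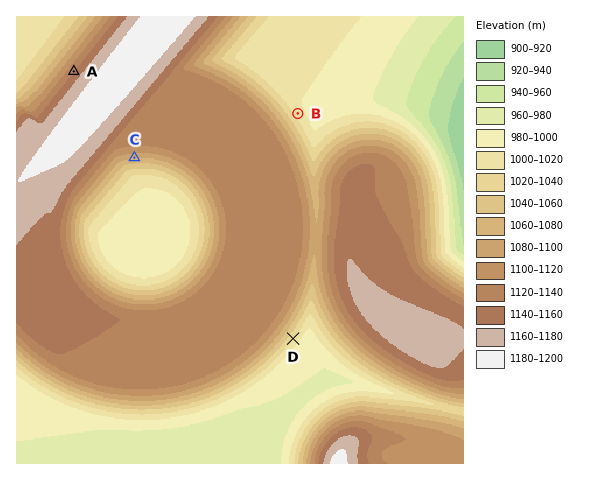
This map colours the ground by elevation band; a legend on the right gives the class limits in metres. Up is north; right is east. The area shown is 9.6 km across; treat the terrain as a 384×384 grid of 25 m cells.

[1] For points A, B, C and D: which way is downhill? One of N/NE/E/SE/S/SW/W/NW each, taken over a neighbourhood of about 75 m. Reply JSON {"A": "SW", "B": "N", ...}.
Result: {"A": "NW", "B": "NE", "C": "S", "D": "SE"}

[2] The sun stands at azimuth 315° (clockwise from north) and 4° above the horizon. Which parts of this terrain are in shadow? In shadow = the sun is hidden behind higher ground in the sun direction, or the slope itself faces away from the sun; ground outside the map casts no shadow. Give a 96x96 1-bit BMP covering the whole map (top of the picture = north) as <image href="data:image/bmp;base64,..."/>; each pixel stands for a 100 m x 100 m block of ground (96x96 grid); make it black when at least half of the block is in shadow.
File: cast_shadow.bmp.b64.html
<image width="96" height="96" href="data:image/bmp;base64,Qk2+BAAAAAAAAD4AAAAoAAAAYAAAAGAAAAABAAEAAAAAAIAEAAATCwAAEwsAAAIAAAAAAAAA////AAAAAAAAAAAAAAAAAAAAAAAAAAAAB/wAAABwAAAAAAAA///AAAD4AAAAAAAH///8AAB8AAAAAAA/////AAAYAAAAAAD/////gAAAAAAAAAP/////wAAAAAAAAA//////4AAAAAAAAD//////8AAAAAAAAP//////+AAAAAAAAf///////AAAAAEAA////////gAAAA8AB////////wAAAH8AH////////4AAA/8AP////////8AAH/8AP/////////AA//8AP/wH//////gD//8ACAAAH/////4B//8AAAAAA/////4AEAAAAAAAAH////wAAAAAAAAAAB////wAAAAAAAAAAA////wAAAAAAAAAAAP///gAAAAAAAAAAAH///gAAAAAAAAAAAB///AAAAAAAAAAAAA///AAAAAAAAAAAAAf//AAAAAAAAAAAAAP/+AAAAAAAAAAAAAH/+AAAAAAAAAAAAAD/+AAAAAAAAAAAAAD/8AAAAAAAAAAAAAB/8AAAAAAAAAAAAAA/8AAAAAAAAAAAAAA/8AAAAAAAAAAAAAAf4AAAAAAAAAAAAAAf4AAAAAAAAAAAAAAP4AAAAAAAAAAAAAAP4AAAAAAAAAAAAAAH4AAAAAAAA4AAAAAH4AAAAAAAP/AAAAAD4AAAAAAA//gAAAAD4AAAAMAB//wAAAAD4AAAH8AD//4AAAAD4AAA/8AH//4AAAAB4AAB/8AP//8AAAAB4AAB/8AP//+AAAAB4AAB//Af///AAAAB4AAB//Af///gAAAB4AAB/9gf///gAAAB4AAB/8wf///wAAAB4AAB/84f///4AAAB4AAB/8Yf///8AAAB4AAB/8Mf///8AAAB4AAB/8Gf///+AAAB4AAB/8Cf///+AAAB4AAB/8Bf///+AAAB4AAB/8B////8AAABwAAB/8A////8AAABwAAB/8Af///8AAABwAAB/8AP///8AAABwAAA/8AH///4AAABwAAA/8AH///4AAABwAAAf4AD///wAAABwAAAPwAB///wAAABwAAAHwAA///gAAABgAAAAAAAf//AAAABgAAAAAAAP/8AAAAAAAAAAAAAP/AAAAAAAAAAAAAAH+AAAAAAAAAAAAAAD/AAAAAAAAAAAAAAB/gAAAAAAAAAAAAAA/gAAAAAAAAAAAAAA/wAAAAAAAAAAAAAAf4AAAAAAAAAAAAAAP8AAAAAAAAAAAAAAH8AAAAAAAAAAAAAAD+AAAAAAAAAAAAAAB/AAAAAAAAAAAAAAB/gAAAAAAAAAAAAAA/gAABAAAAAAAAAAAfwAAfgAAAAAAAAAAP4AD/gAAAAAAAAAAH////gAAAAAAAAAAD////AAAAAAAAAAAD////AAAAAAAAAAAB////AAAAAAAAAAAA////AAAAAAAAAAAAf//+AAAAAAAAAAAAP//+AAAAAAAAAAAAP//+AAAAAAAAAAAAH//+AAAAAAAAAAAAD//+AAAAAAAAAAAAB//+AAAAAAAAAAAAA//+AAAAAAAAAAAAAf/8AAAAAAA="/>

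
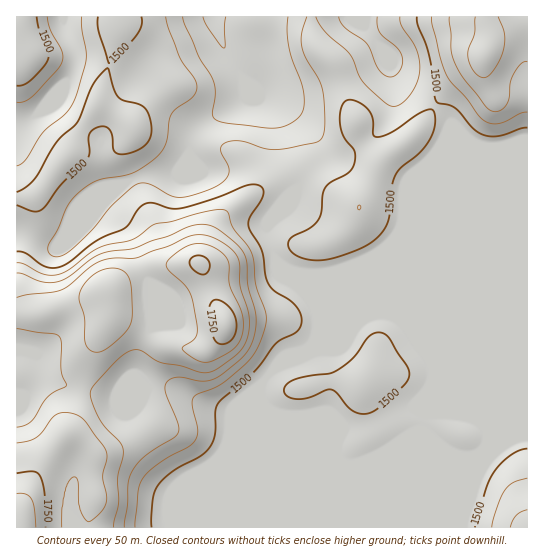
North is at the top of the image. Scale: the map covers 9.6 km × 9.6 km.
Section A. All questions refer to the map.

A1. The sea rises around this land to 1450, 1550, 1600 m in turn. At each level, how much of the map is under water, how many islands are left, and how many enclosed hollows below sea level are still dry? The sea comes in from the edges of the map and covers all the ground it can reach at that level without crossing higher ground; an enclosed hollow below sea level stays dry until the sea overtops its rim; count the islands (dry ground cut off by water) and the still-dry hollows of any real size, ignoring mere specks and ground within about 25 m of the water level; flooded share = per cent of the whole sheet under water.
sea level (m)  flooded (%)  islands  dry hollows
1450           13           0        0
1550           75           0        0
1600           79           0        0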